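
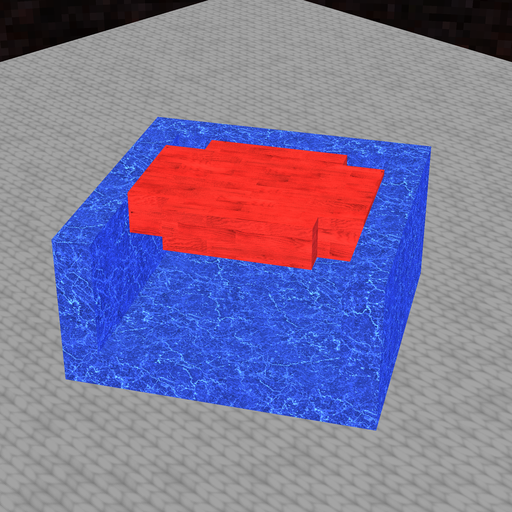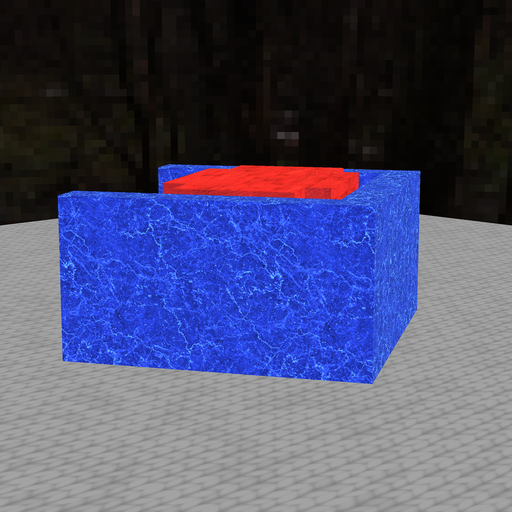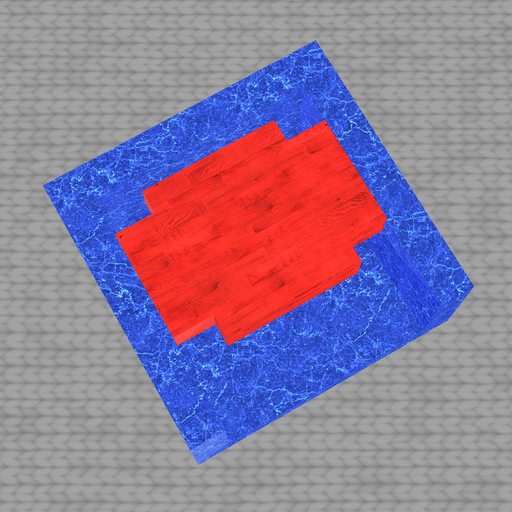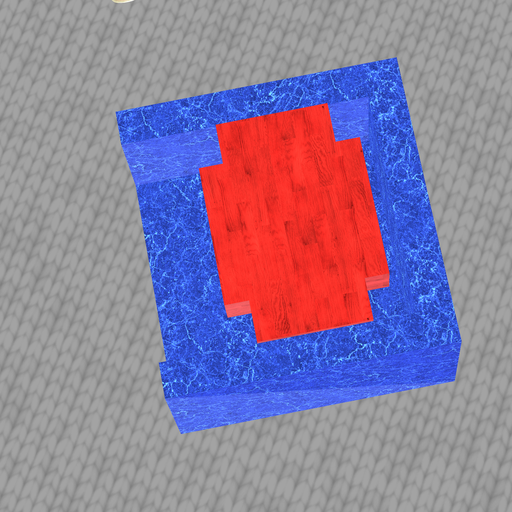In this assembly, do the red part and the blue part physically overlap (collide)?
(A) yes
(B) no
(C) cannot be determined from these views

(B) no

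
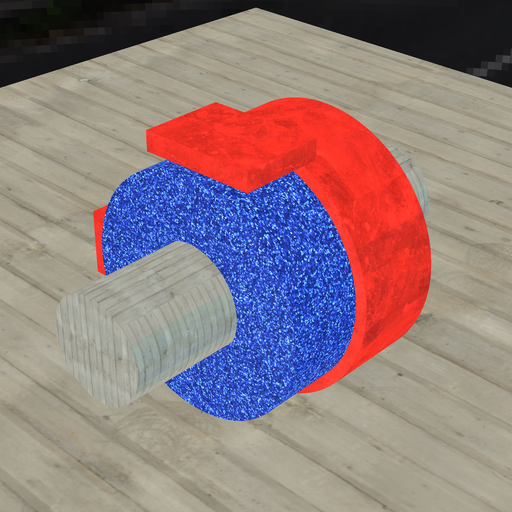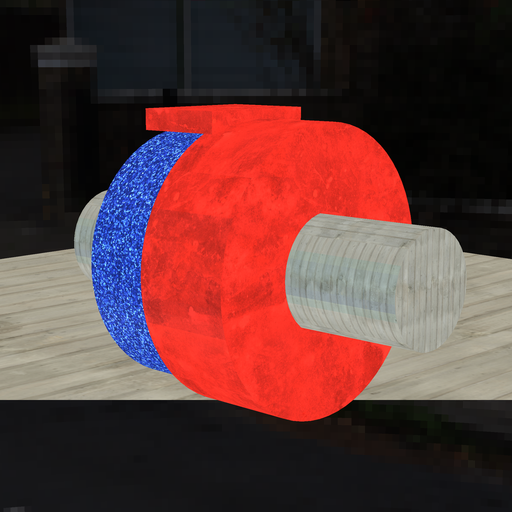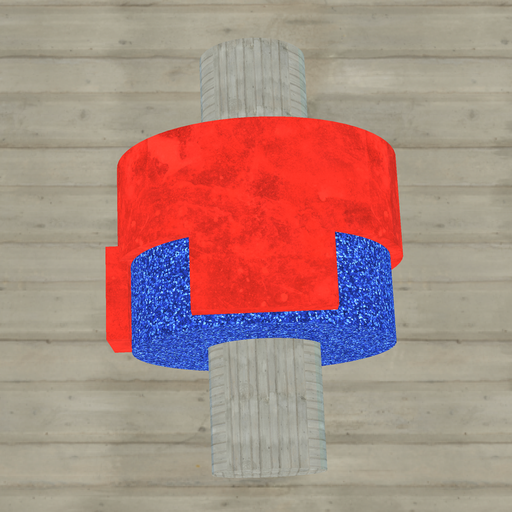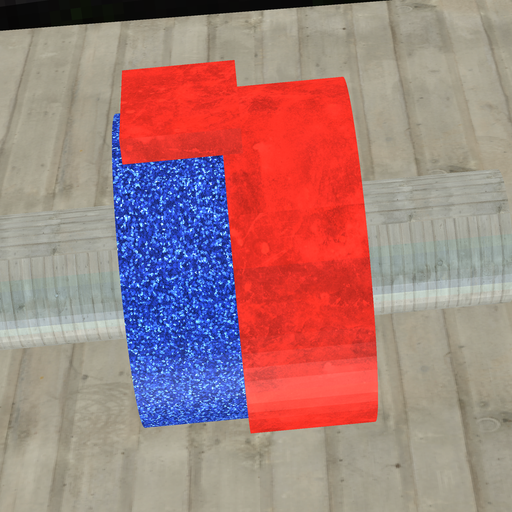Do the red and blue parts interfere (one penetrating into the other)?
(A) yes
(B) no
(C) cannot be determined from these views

(A) yes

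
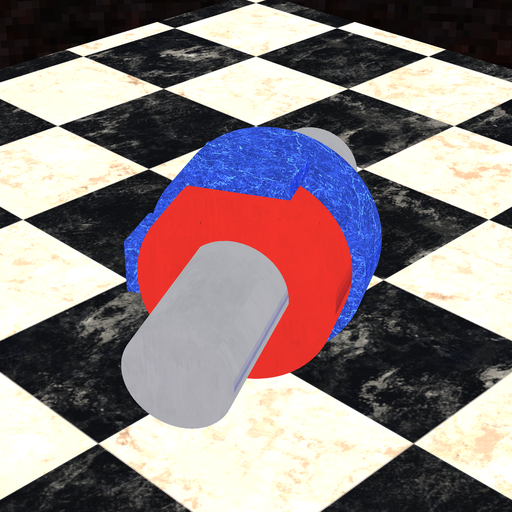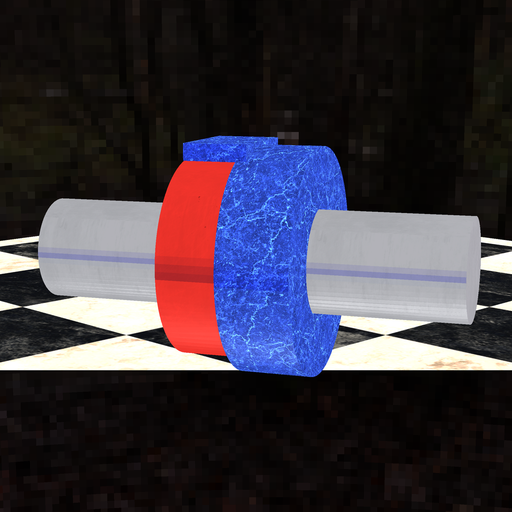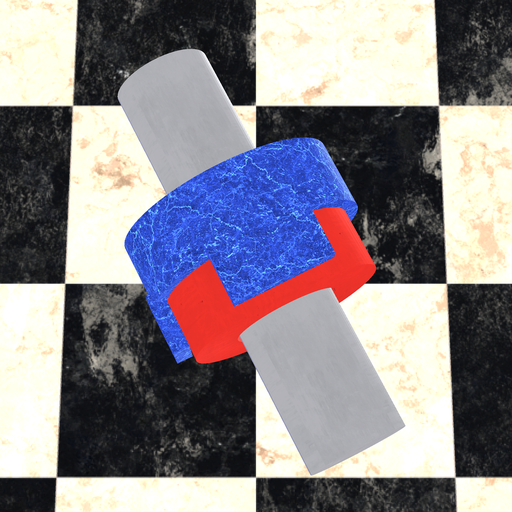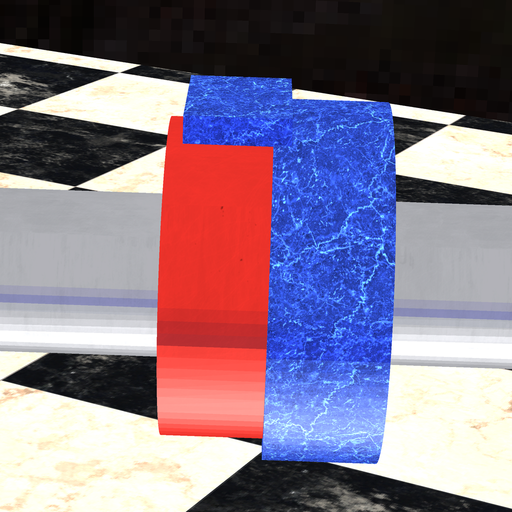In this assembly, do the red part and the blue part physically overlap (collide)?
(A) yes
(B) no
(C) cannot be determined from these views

(A) yes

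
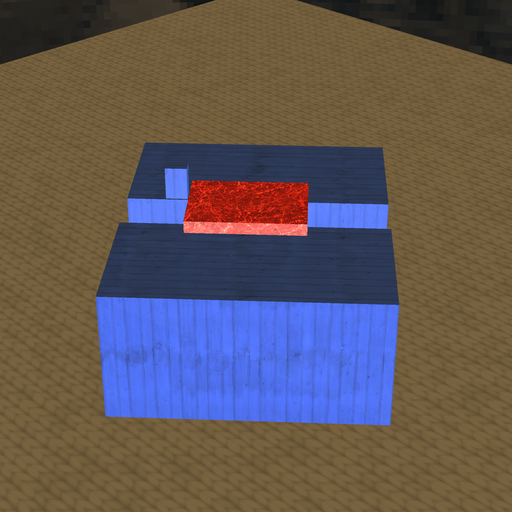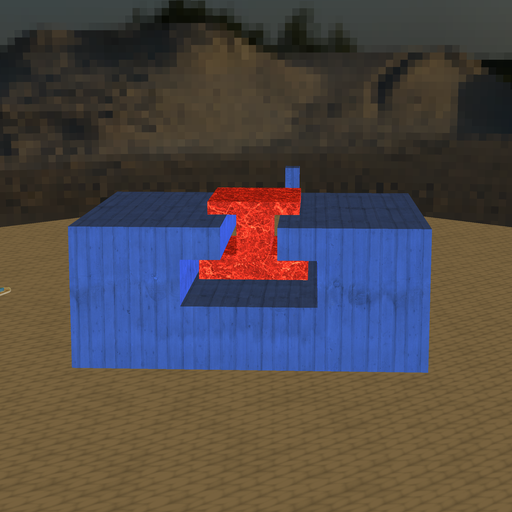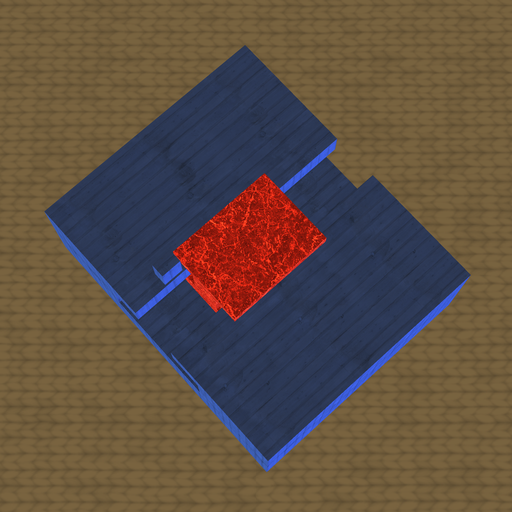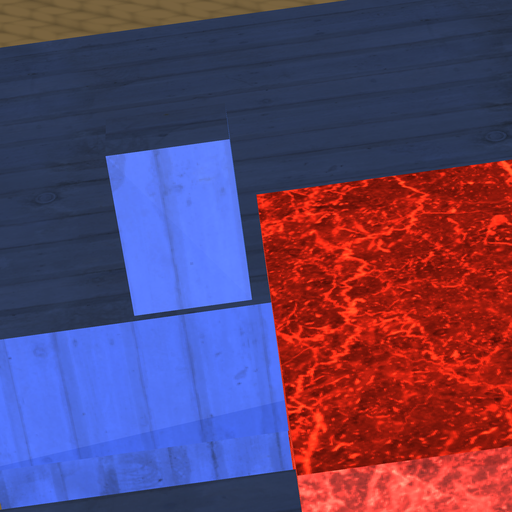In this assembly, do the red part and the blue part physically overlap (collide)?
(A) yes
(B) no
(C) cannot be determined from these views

(B) no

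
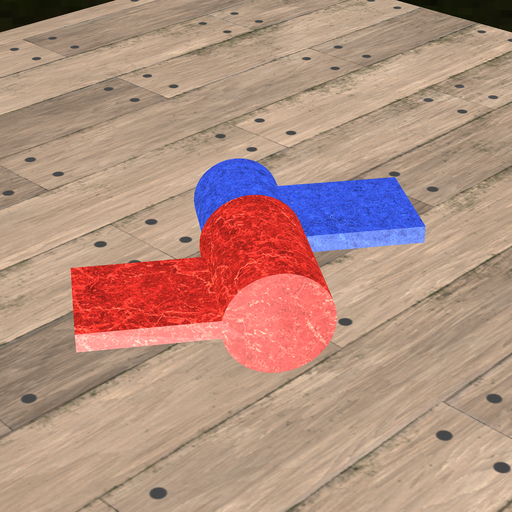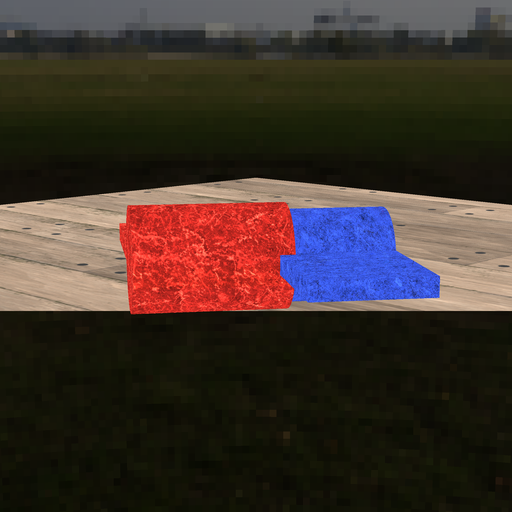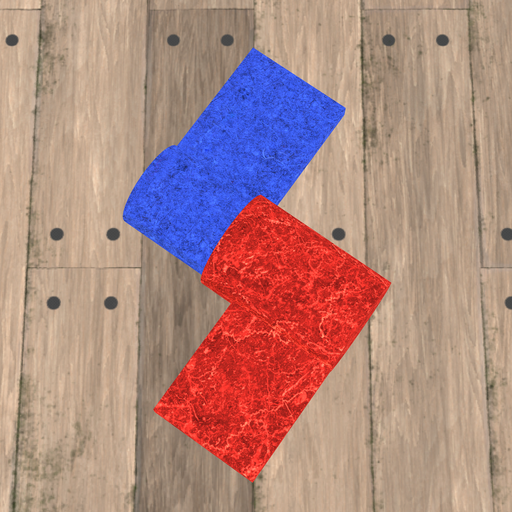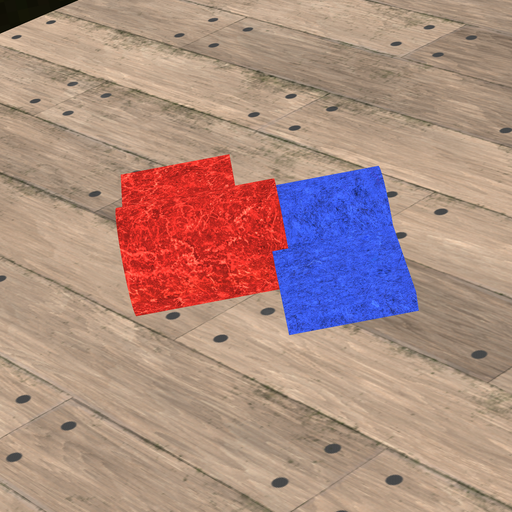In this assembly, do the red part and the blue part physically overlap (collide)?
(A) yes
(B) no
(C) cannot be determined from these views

(A) yes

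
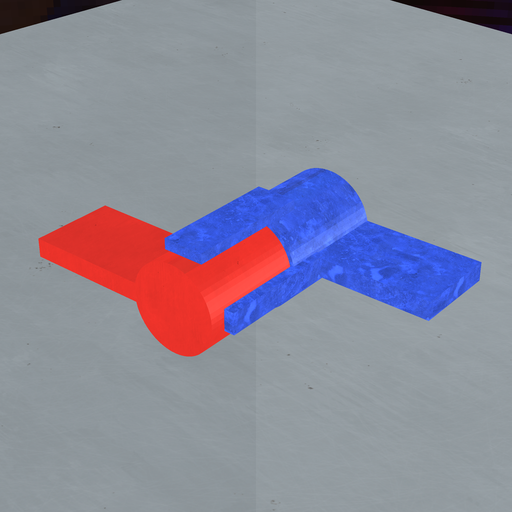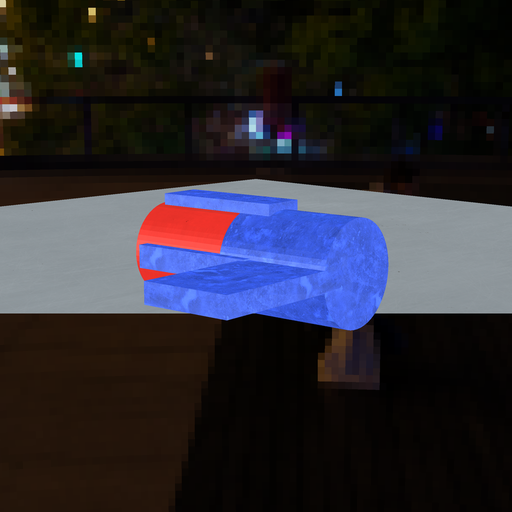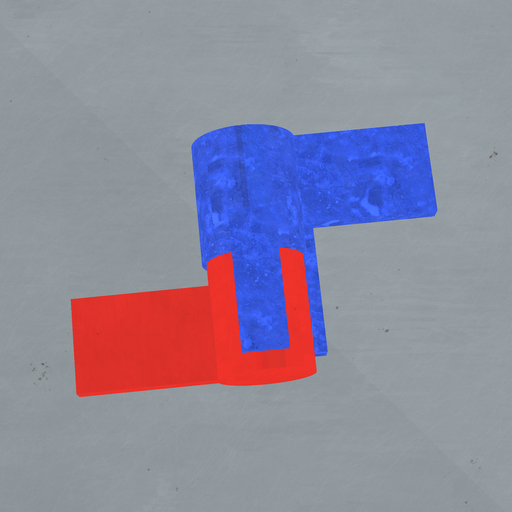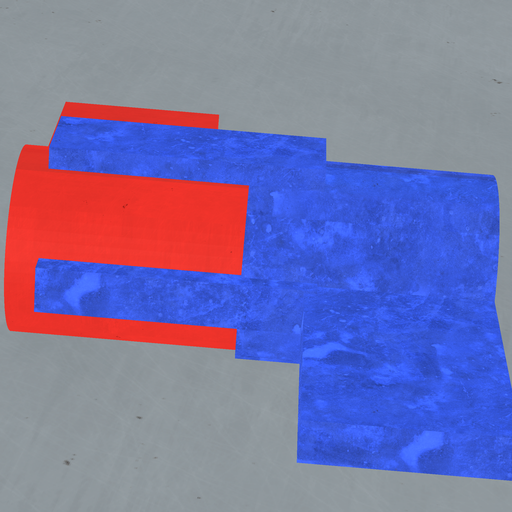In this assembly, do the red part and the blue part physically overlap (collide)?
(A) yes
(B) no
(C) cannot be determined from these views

(A) yes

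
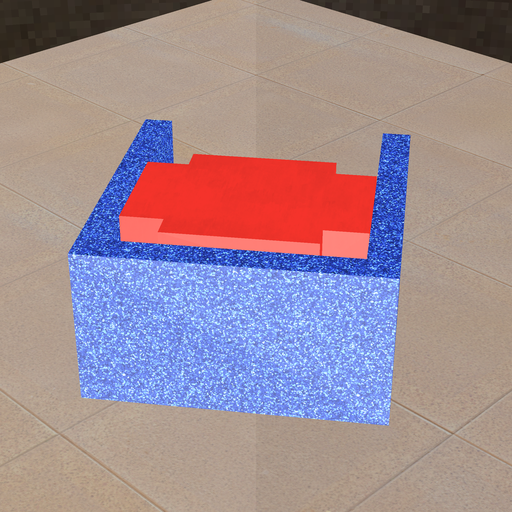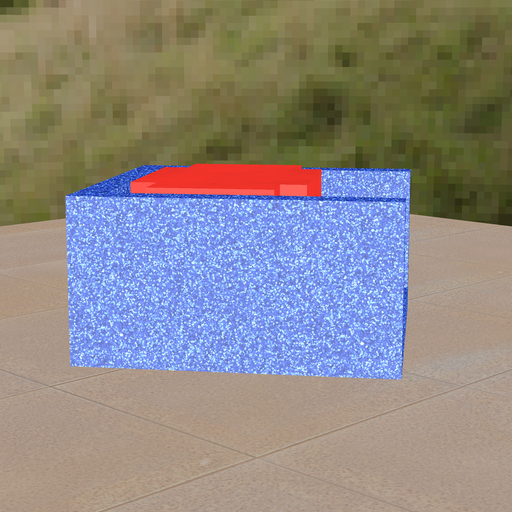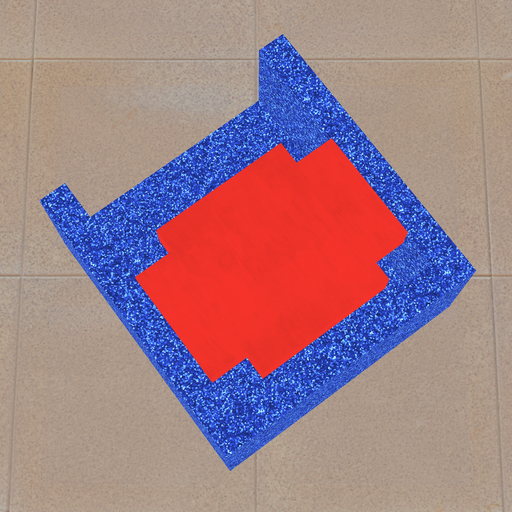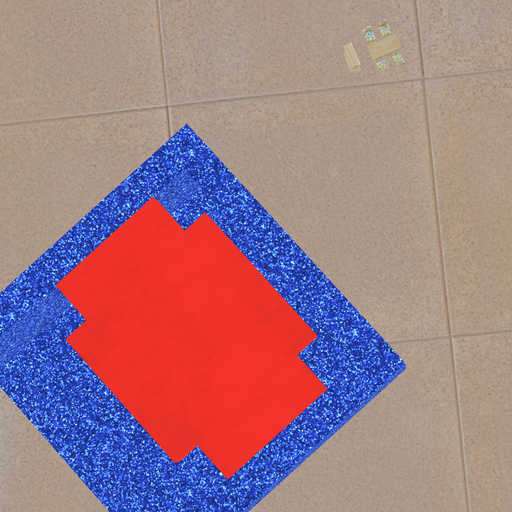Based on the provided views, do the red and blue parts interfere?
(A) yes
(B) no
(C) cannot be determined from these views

(B) no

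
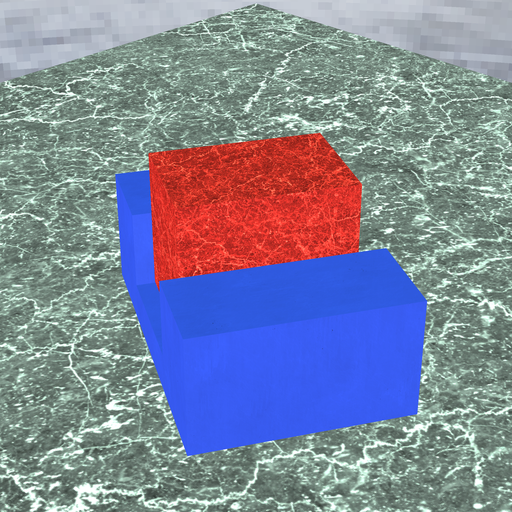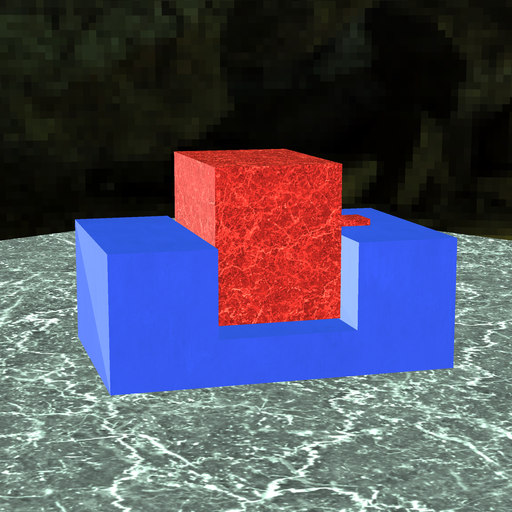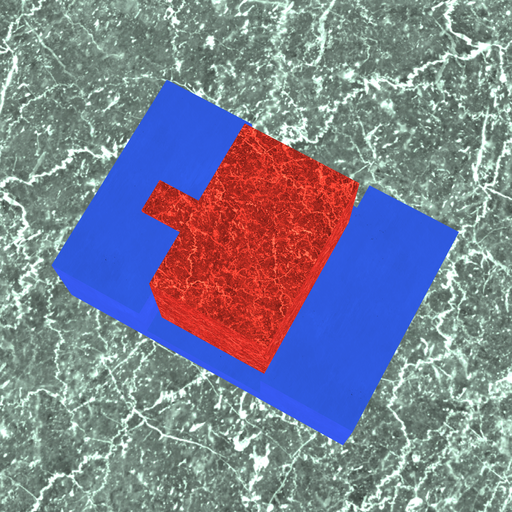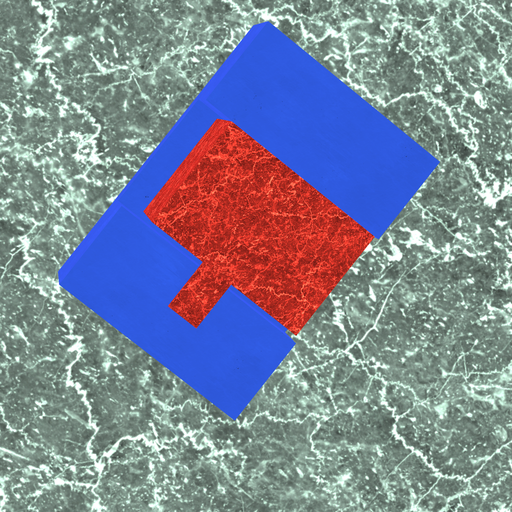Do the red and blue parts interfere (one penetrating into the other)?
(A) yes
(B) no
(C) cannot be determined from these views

(B) no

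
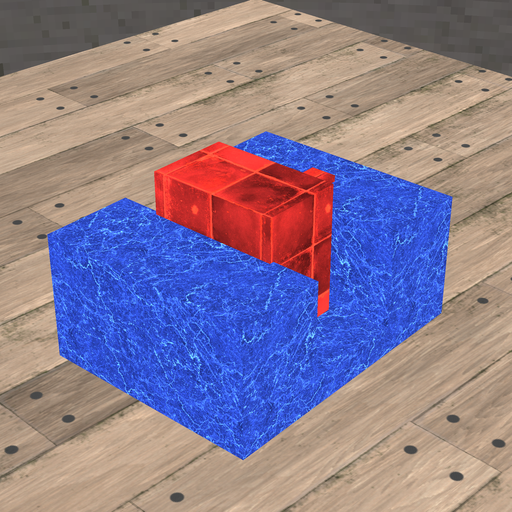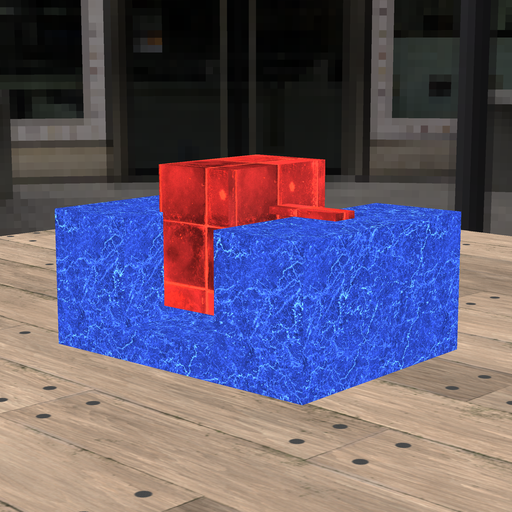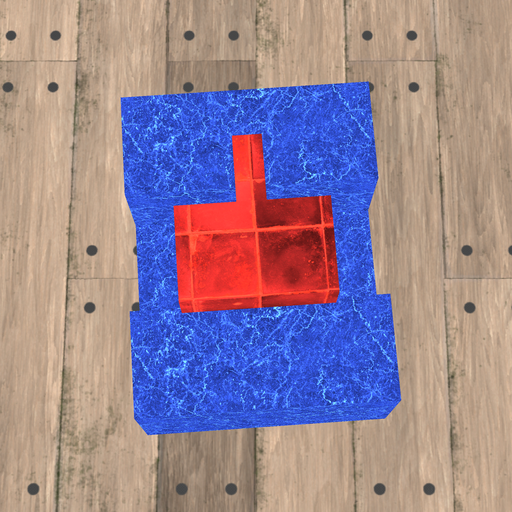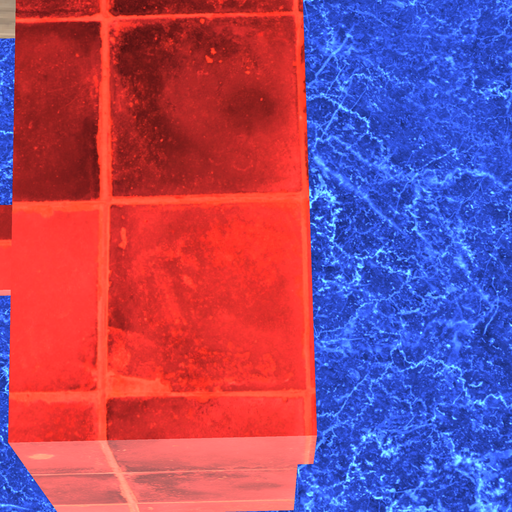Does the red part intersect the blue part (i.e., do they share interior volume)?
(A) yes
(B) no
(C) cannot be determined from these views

(A) yes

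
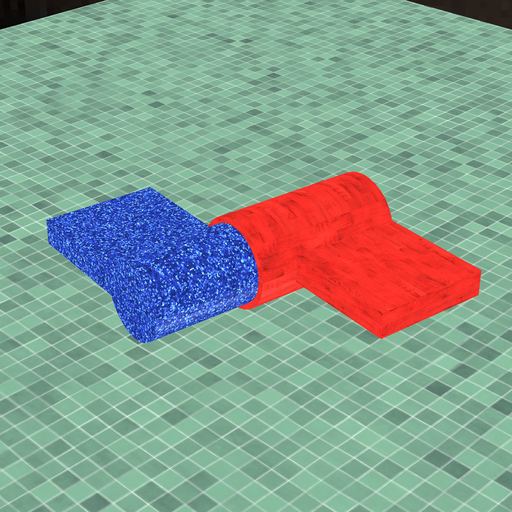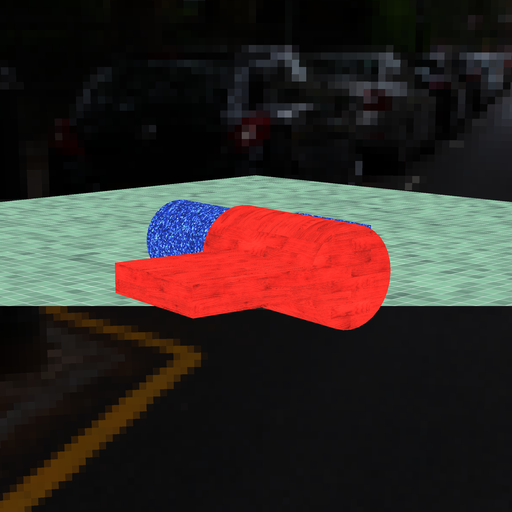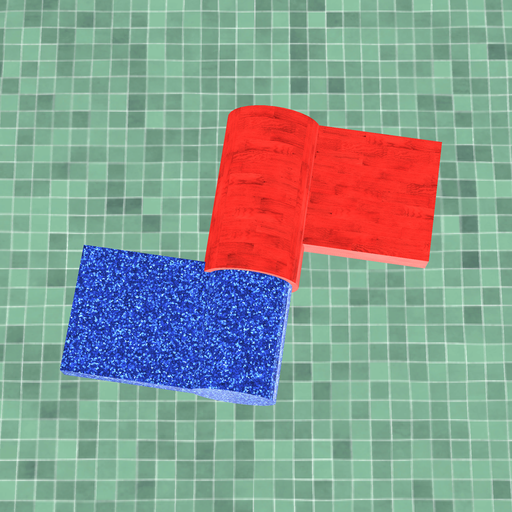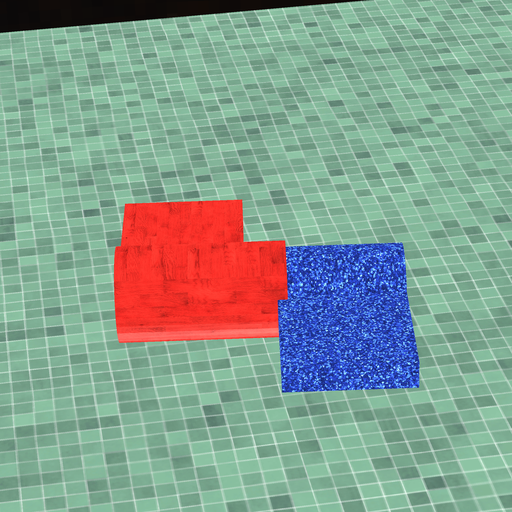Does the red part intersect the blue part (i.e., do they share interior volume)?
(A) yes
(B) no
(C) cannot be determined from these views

(A) yes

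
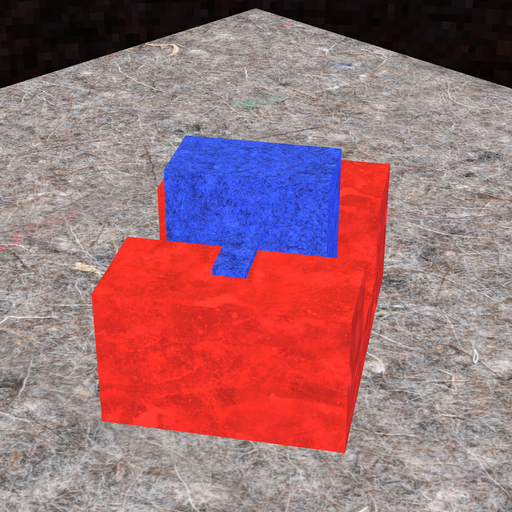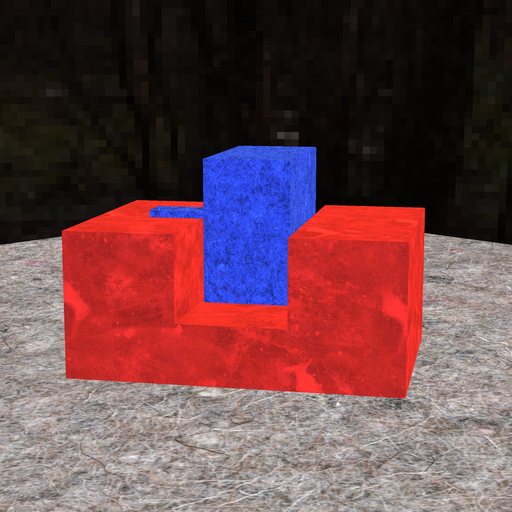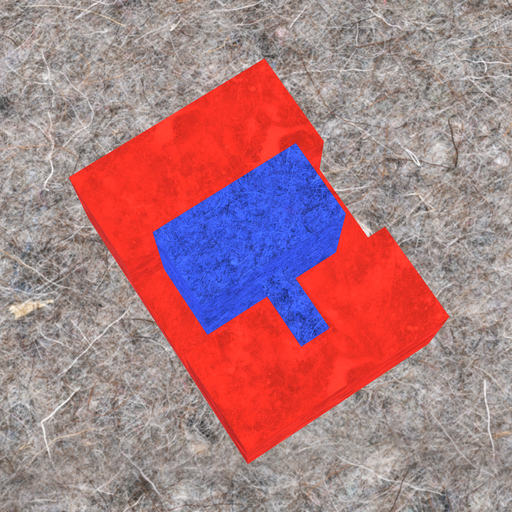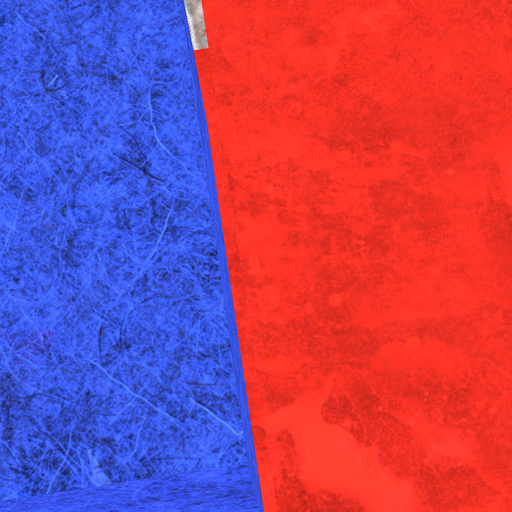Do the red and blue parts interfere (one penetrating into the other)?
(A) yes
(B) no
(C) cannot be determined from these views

(B) no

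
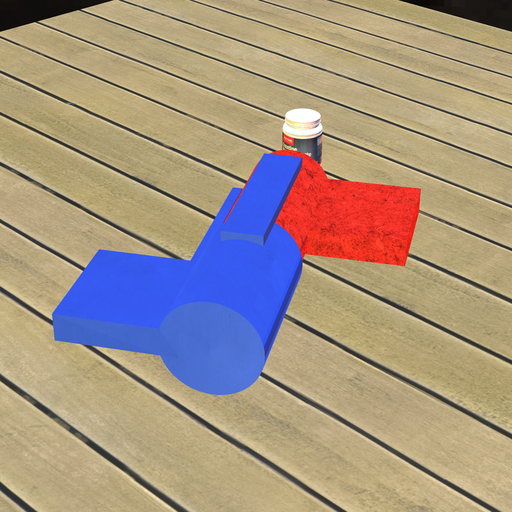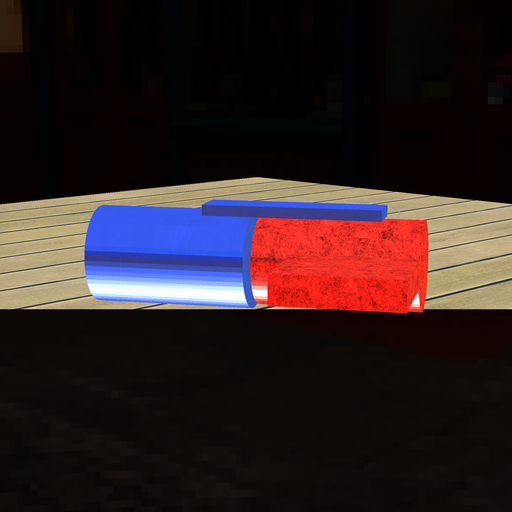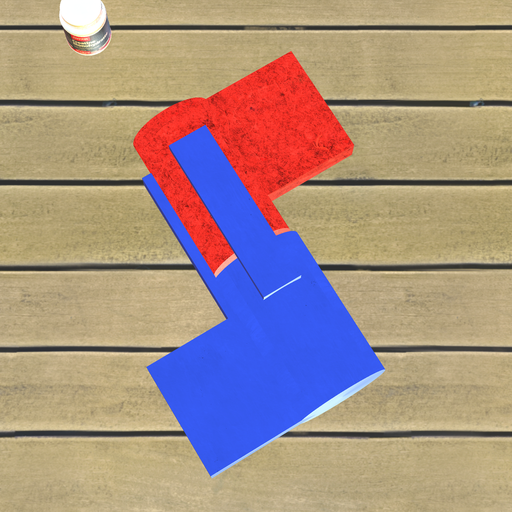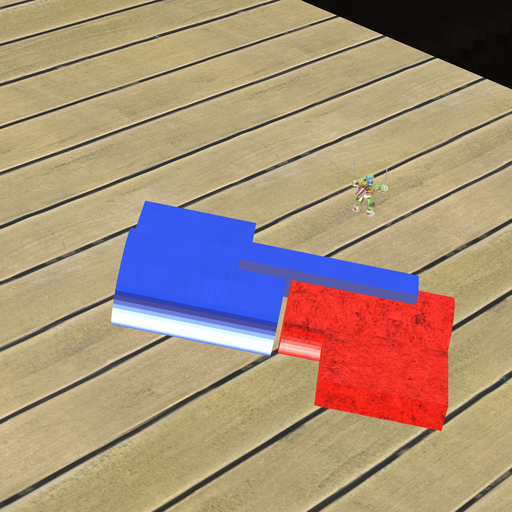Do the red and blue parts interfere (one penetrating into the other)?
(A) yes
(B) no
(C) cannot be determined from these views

(B) no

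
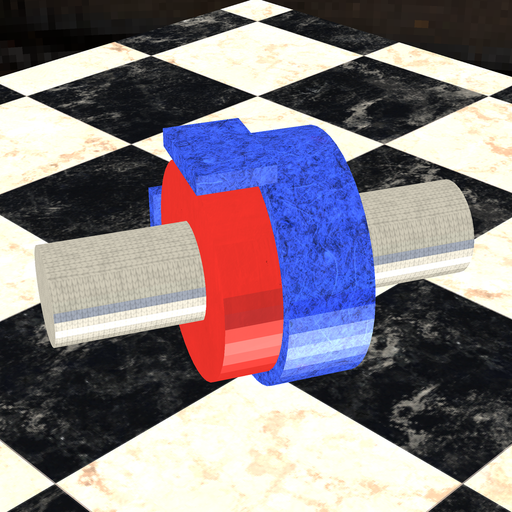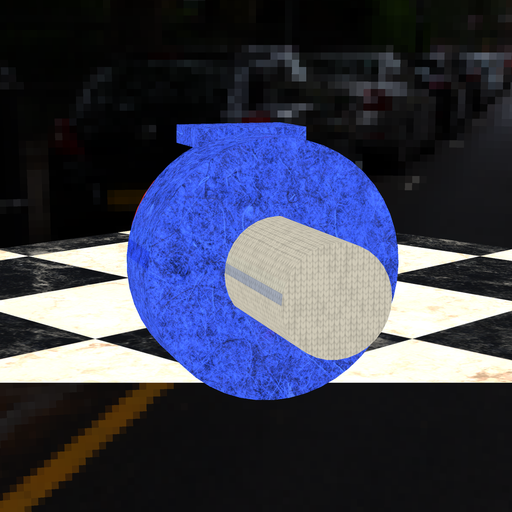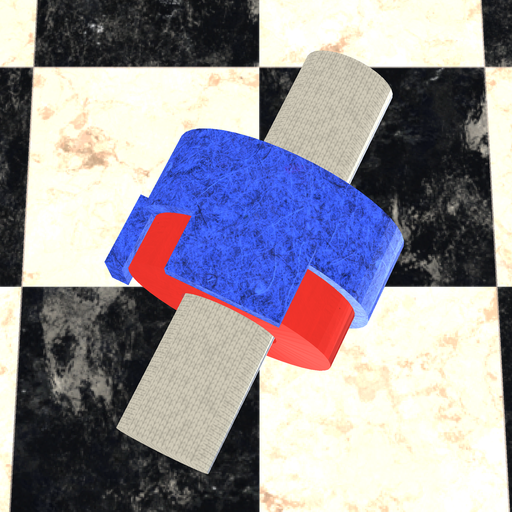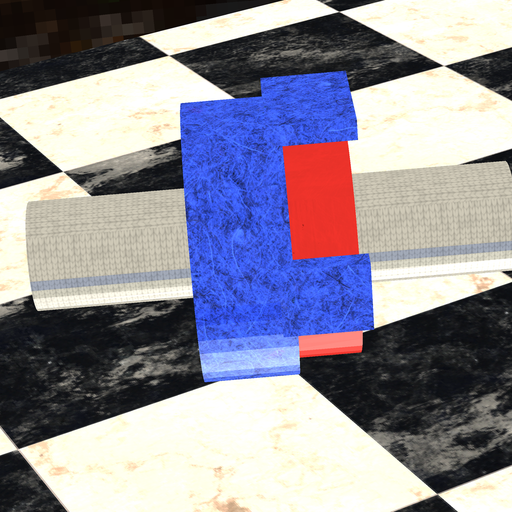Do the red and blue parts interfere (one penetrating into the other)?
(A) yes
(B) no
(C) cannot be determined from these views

(A) yes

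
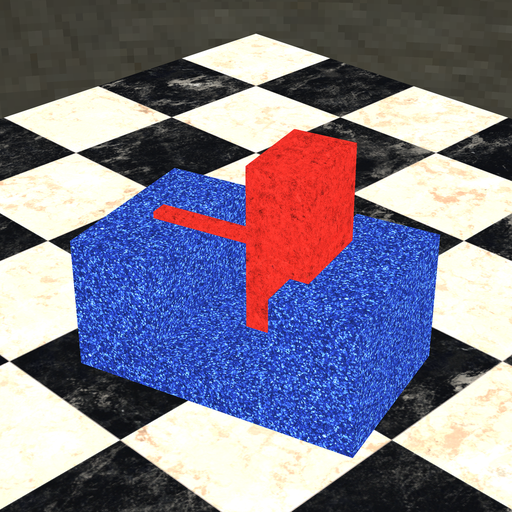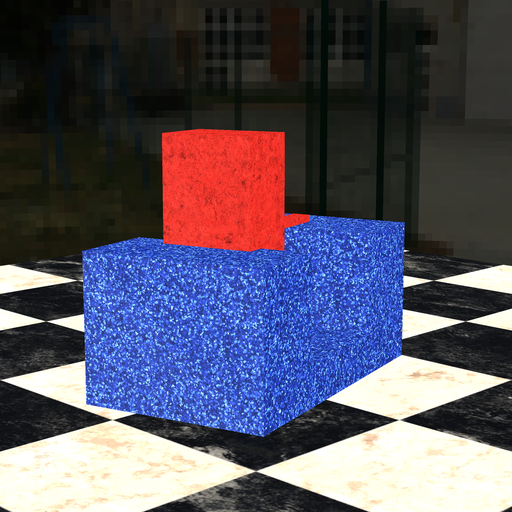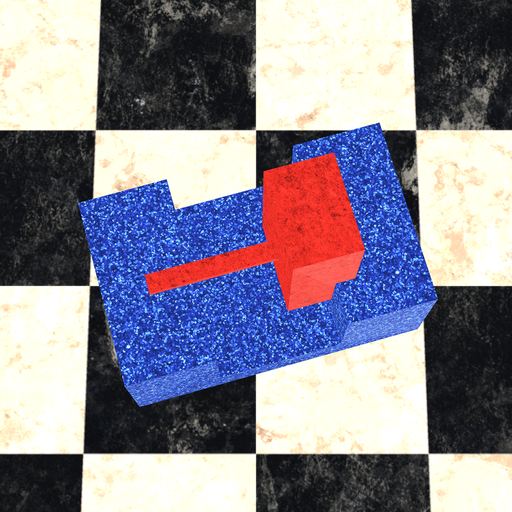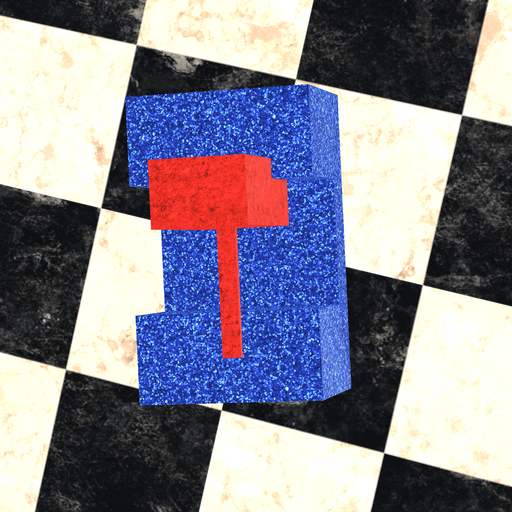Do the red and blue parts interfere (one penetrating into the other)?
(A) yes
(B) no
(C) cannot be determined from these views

(A) yes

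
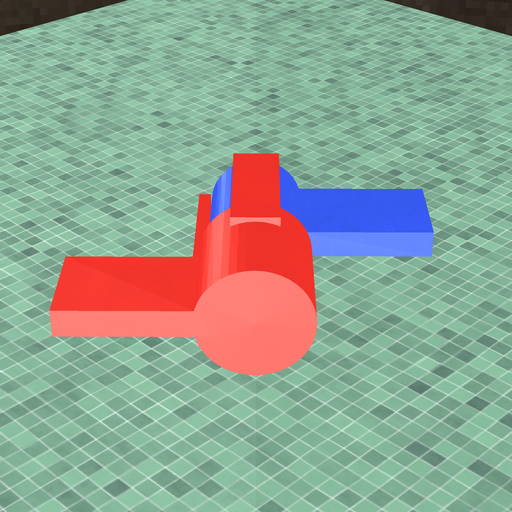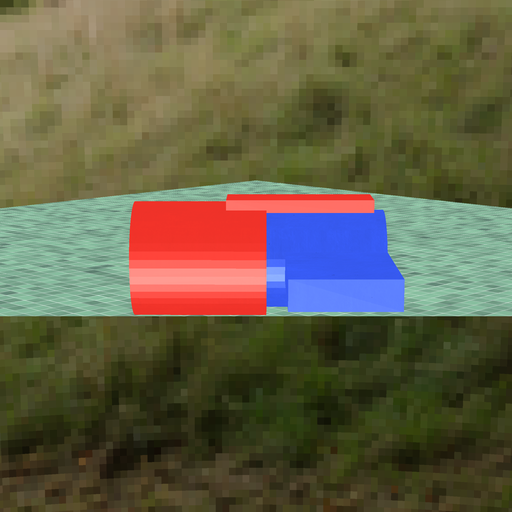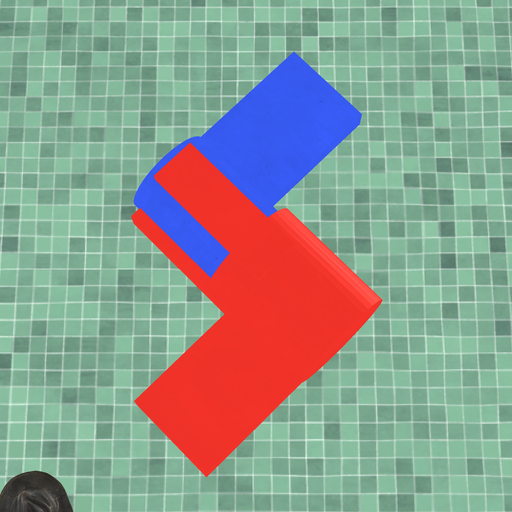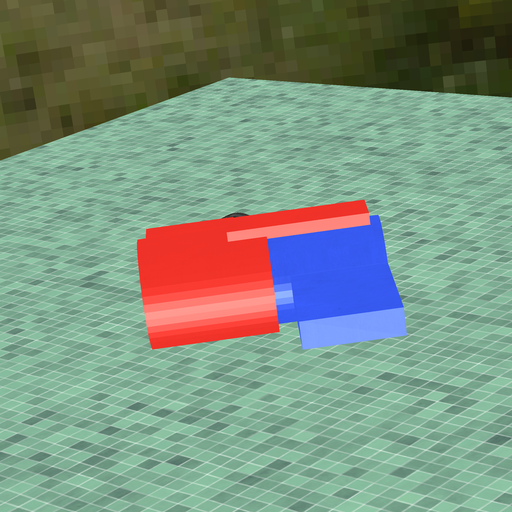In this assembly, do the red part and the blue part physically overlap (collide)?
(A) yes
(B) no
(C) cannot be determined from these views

(A) yes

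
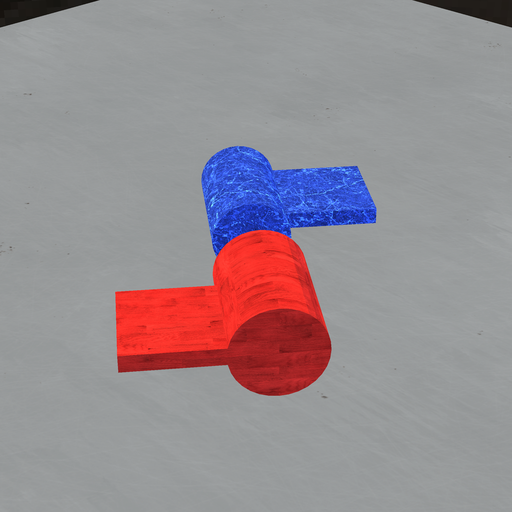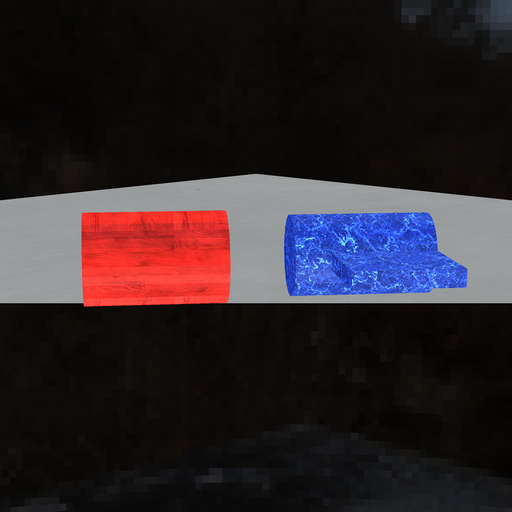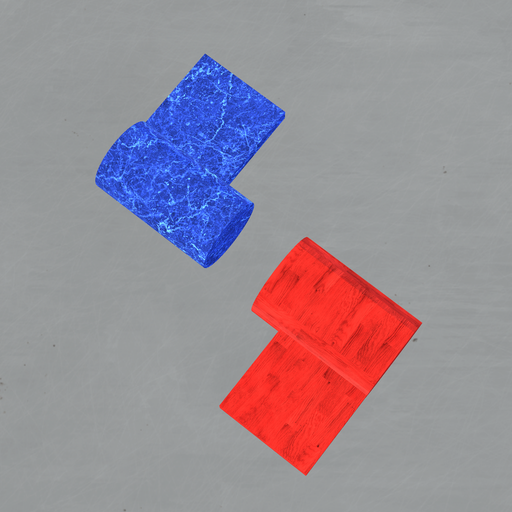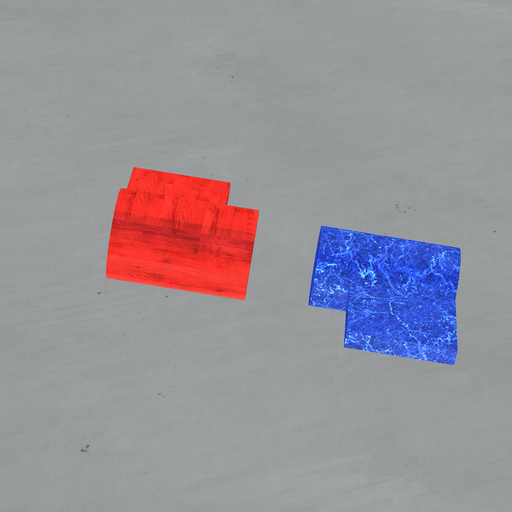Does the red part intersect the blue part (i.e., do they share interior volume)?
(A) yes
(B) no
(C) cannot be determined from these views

(B) no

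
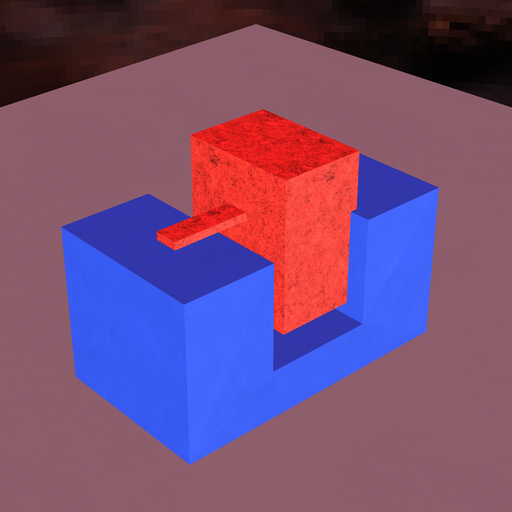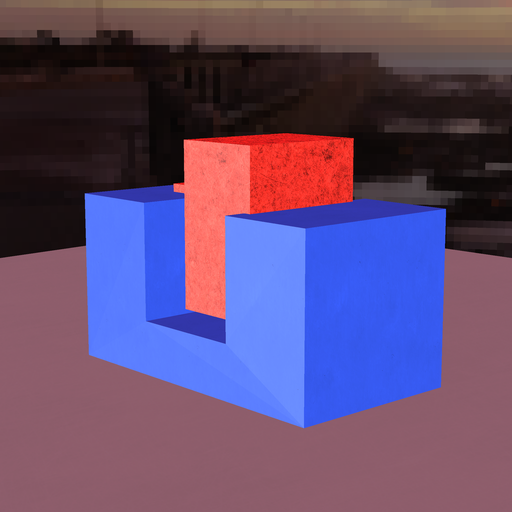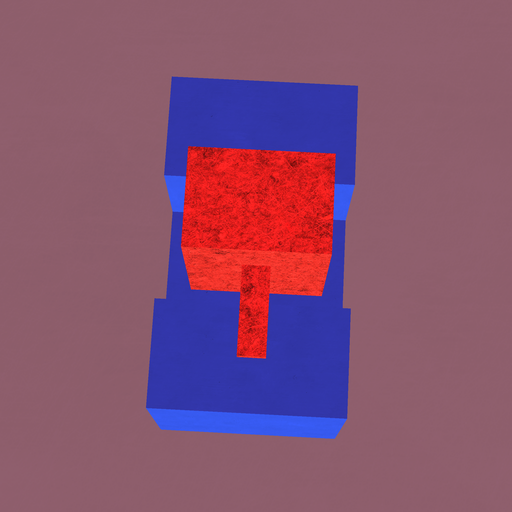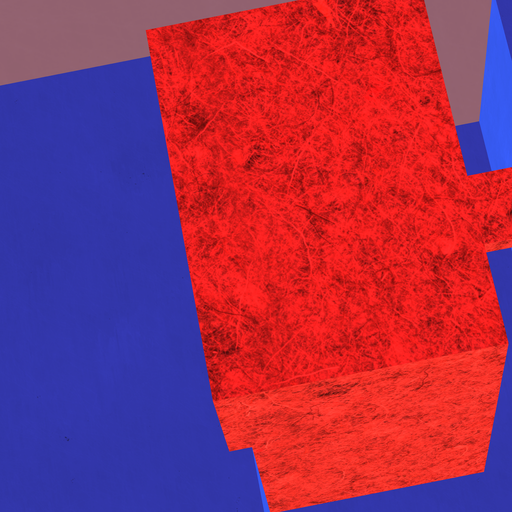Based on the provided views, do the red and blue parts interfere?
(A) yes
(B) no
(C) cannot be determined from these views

(A) yes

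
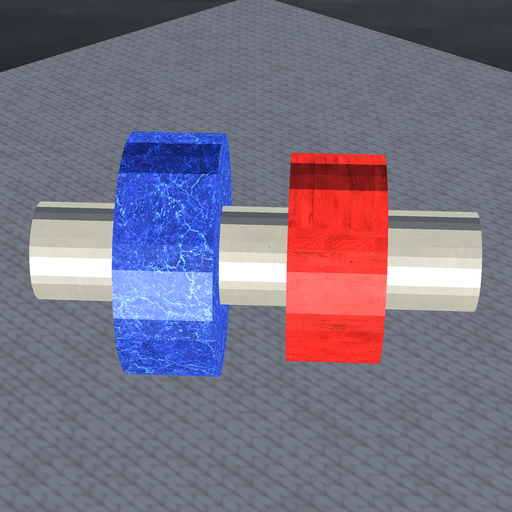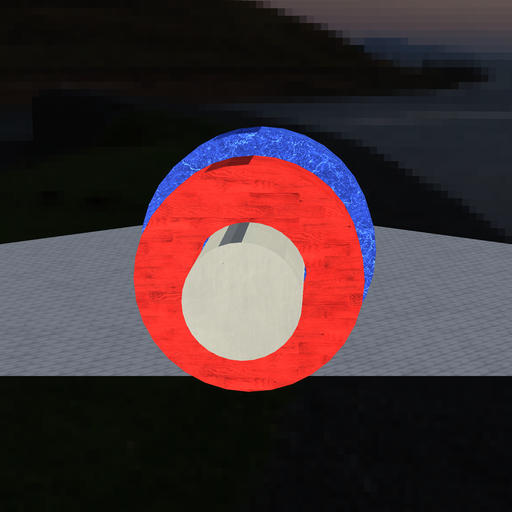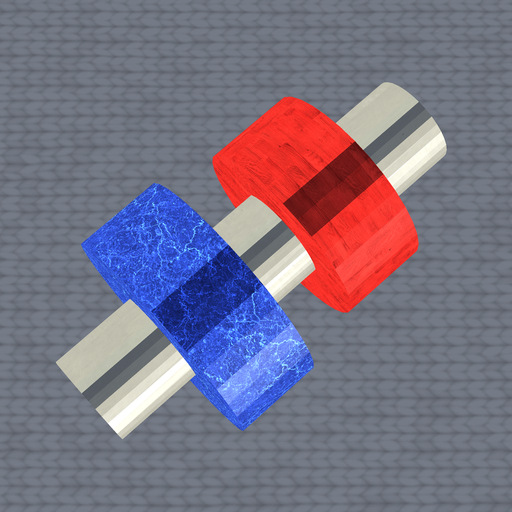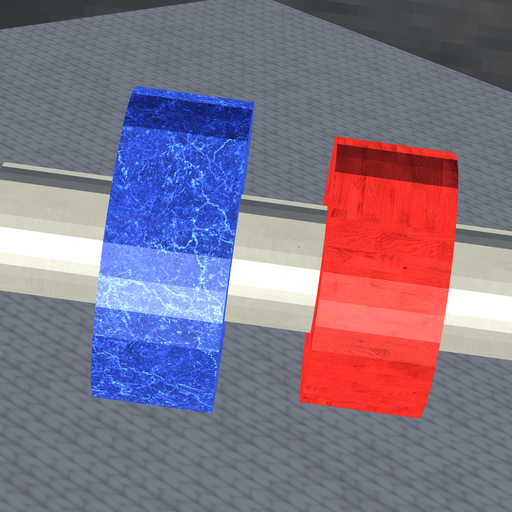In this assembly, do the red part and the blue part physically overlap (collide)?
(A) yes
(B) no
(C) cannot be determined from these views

(B) no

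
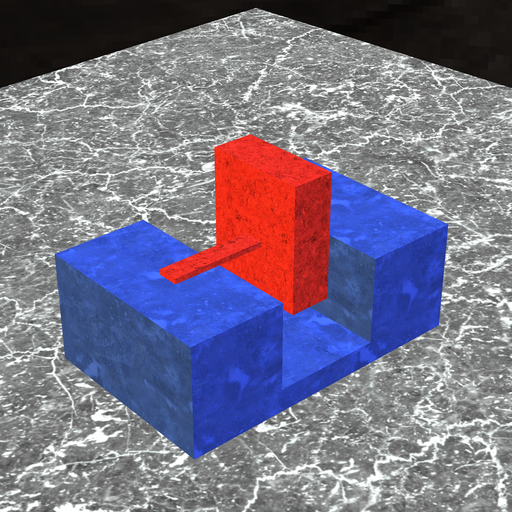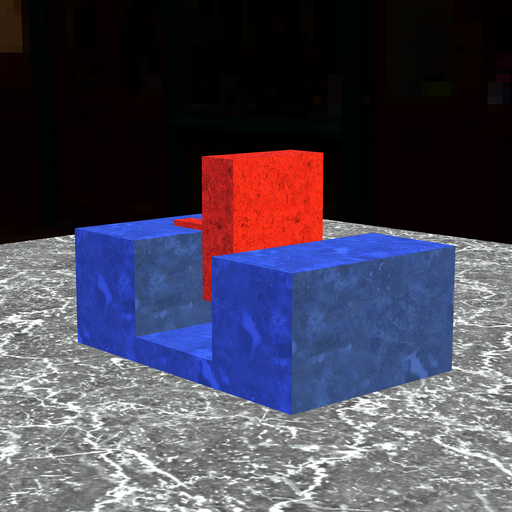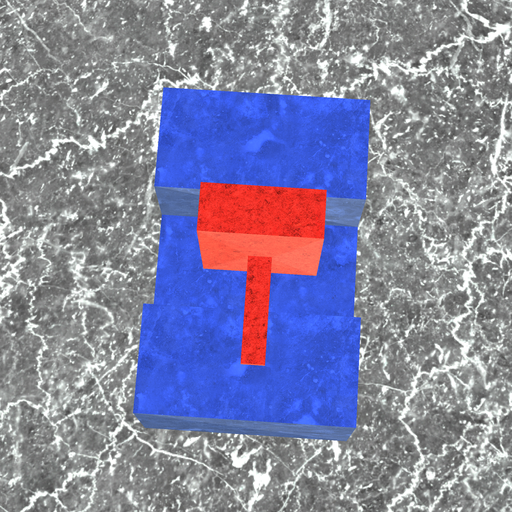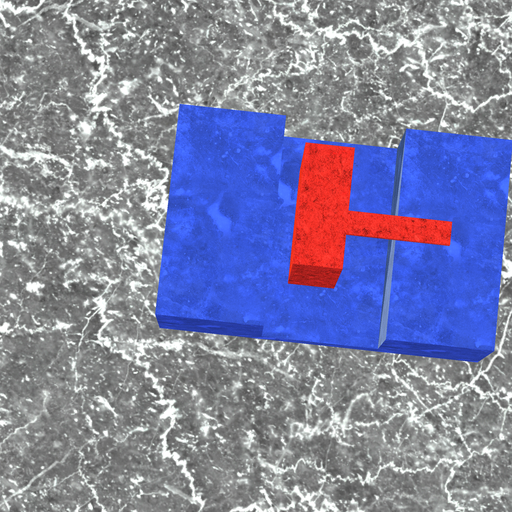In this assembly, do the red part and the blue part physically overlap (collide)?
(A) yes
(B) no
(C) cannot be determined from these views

(B) no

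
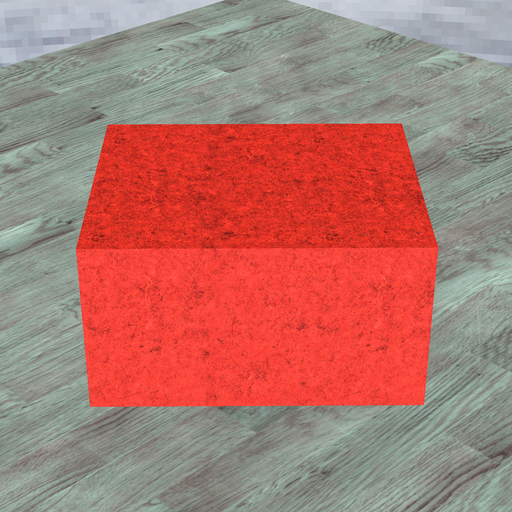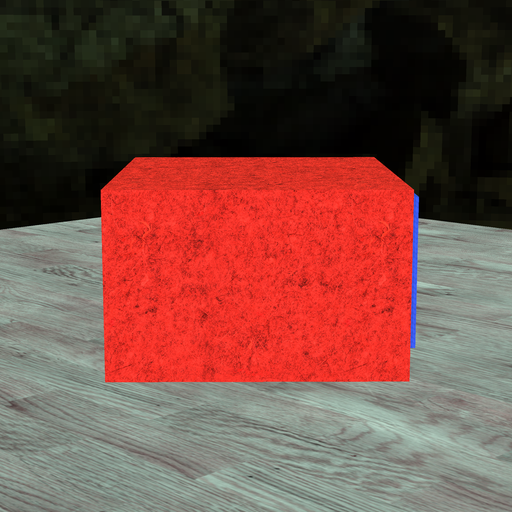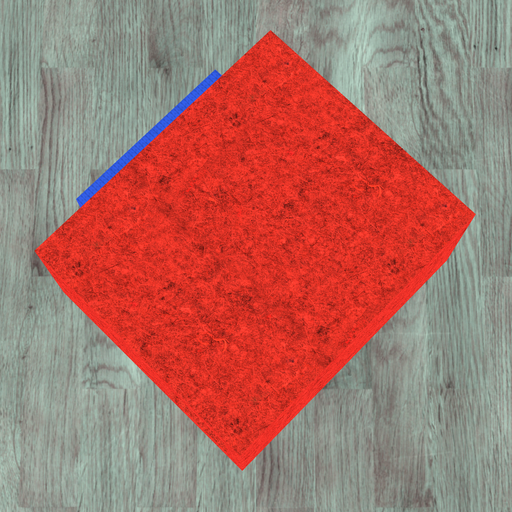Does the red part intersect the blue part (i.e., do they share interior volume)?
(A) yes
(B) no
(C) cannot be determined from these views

(C) cannot be determined from these views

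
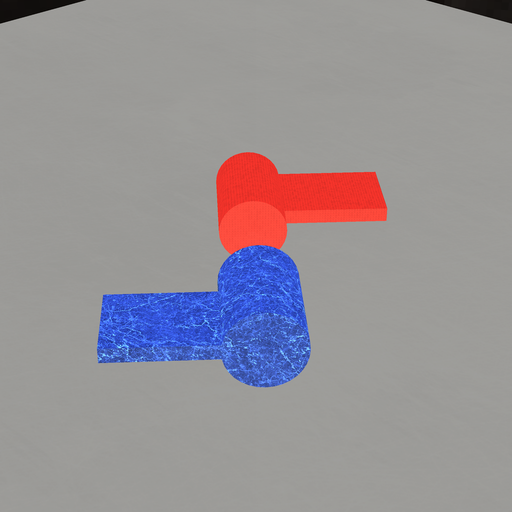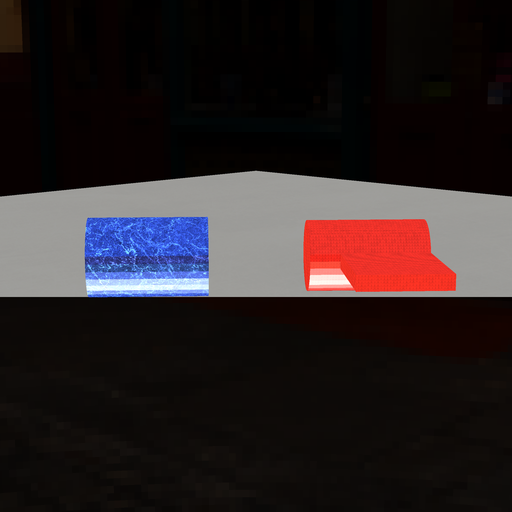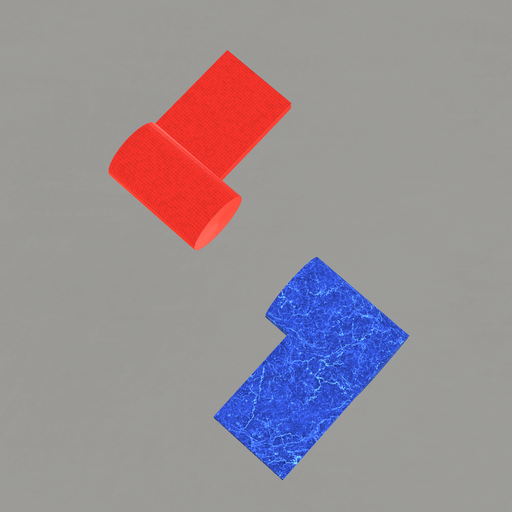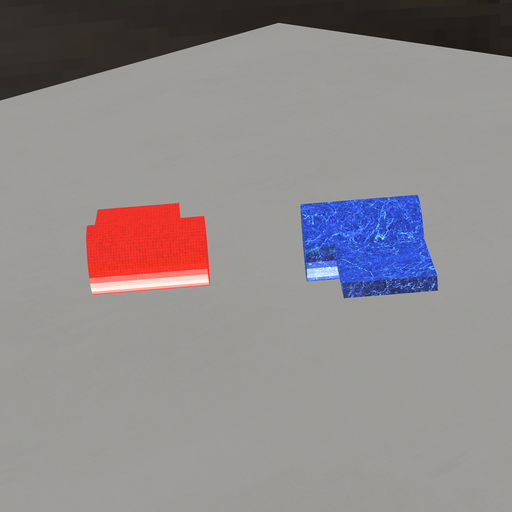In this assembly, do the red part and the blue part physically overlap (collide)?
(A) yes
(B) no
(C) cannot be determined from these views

(B) no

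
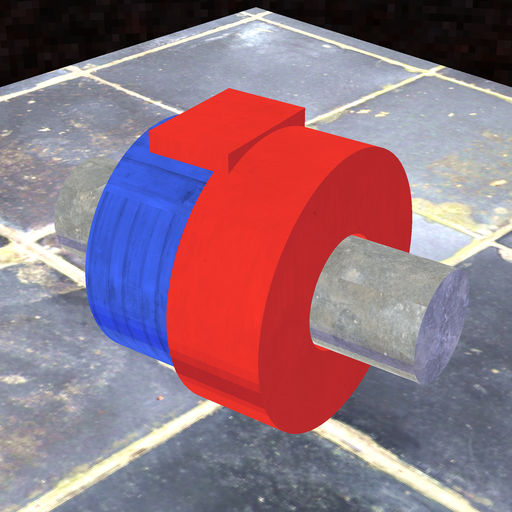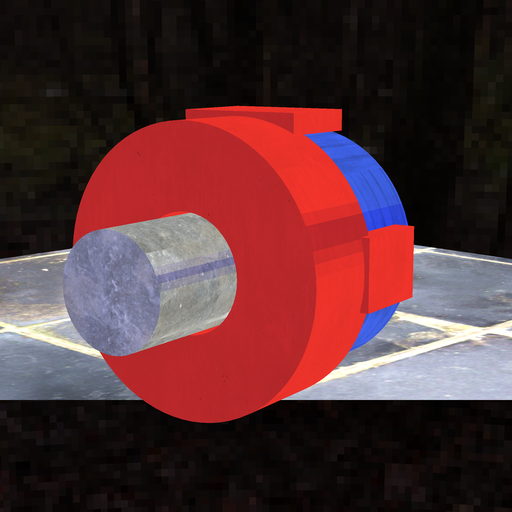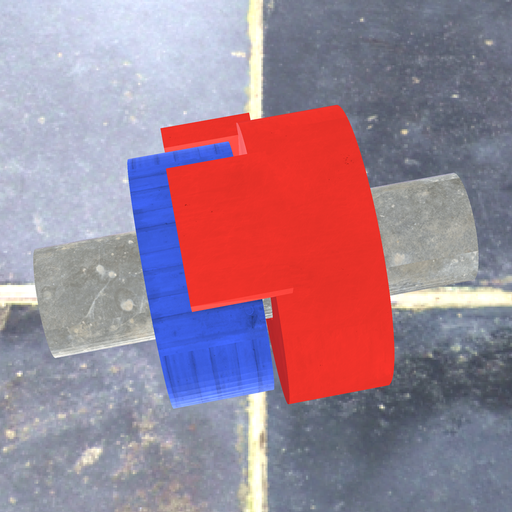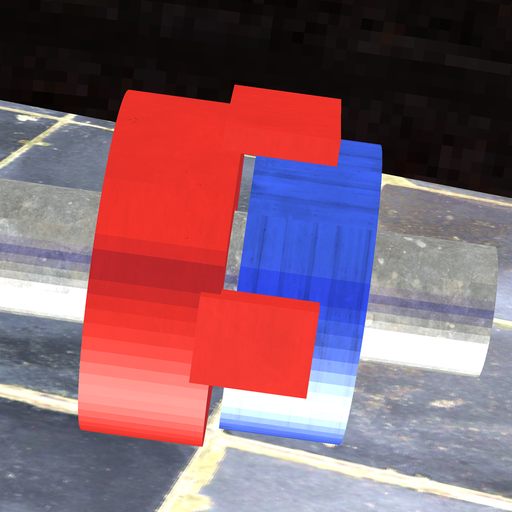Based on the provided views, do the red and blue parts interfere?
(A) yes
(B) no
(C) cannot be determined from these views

(B) no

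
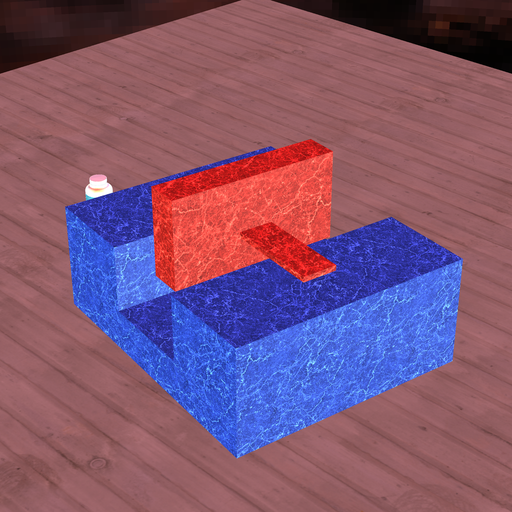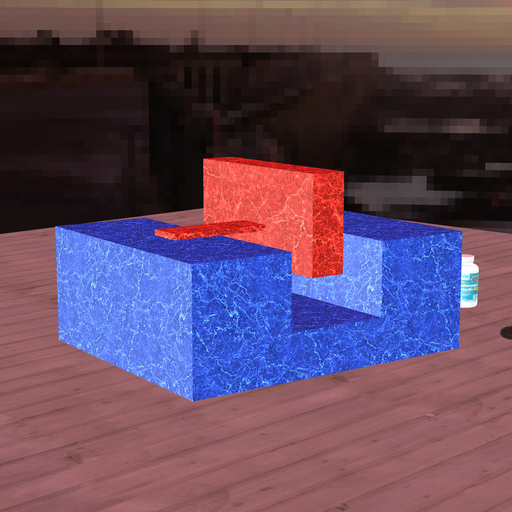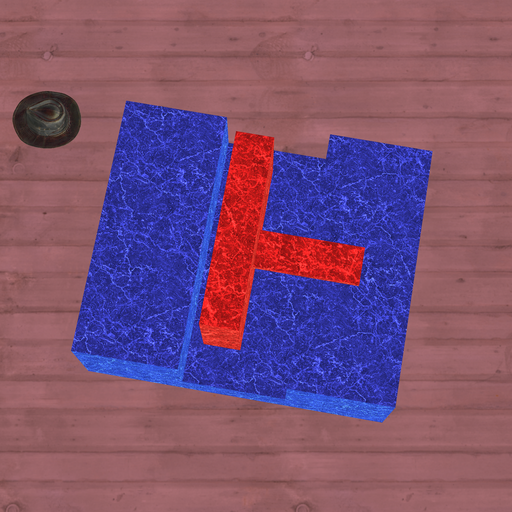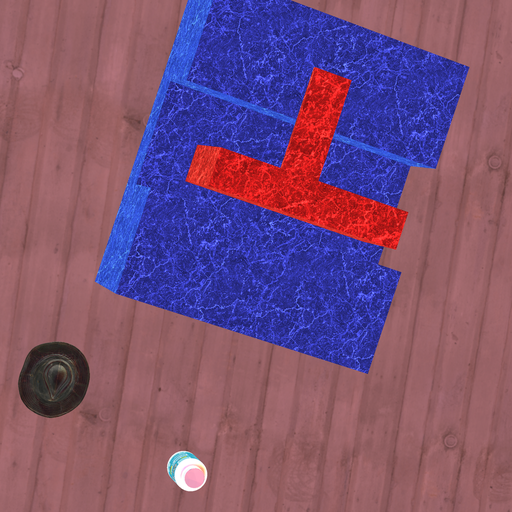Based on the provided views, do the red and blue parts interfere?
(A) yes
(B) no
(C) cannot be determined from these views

(B) no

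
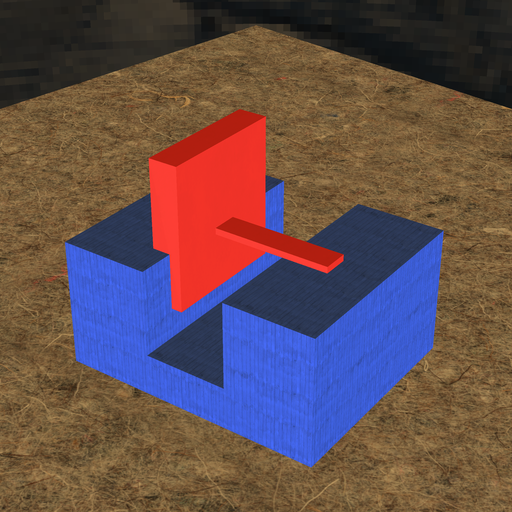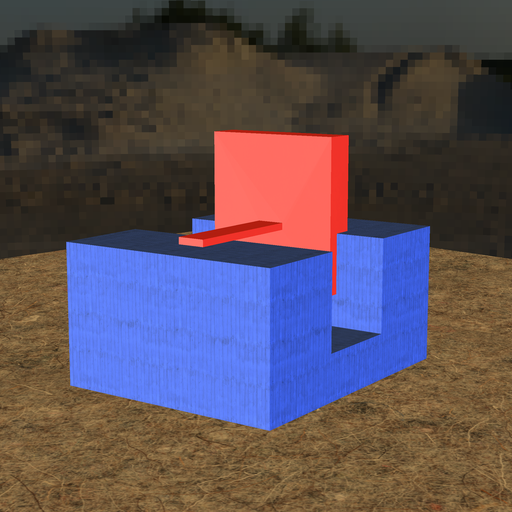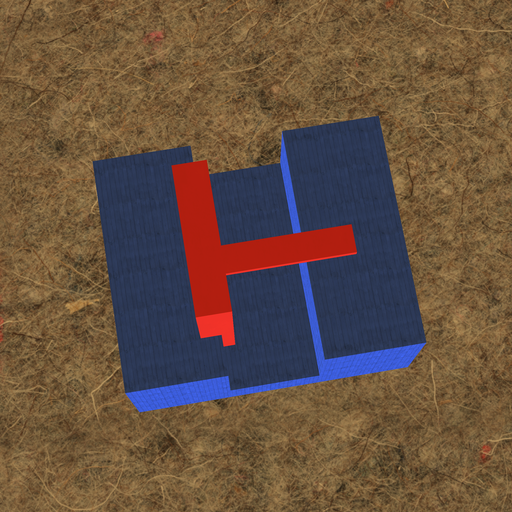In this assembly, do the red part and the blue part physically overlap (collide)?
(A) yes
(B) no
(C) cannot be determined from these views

(A) yes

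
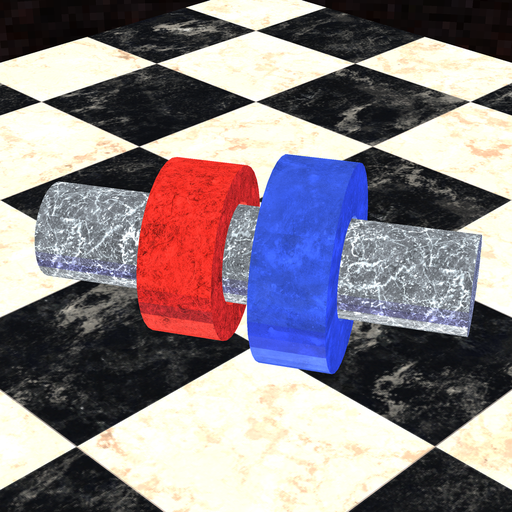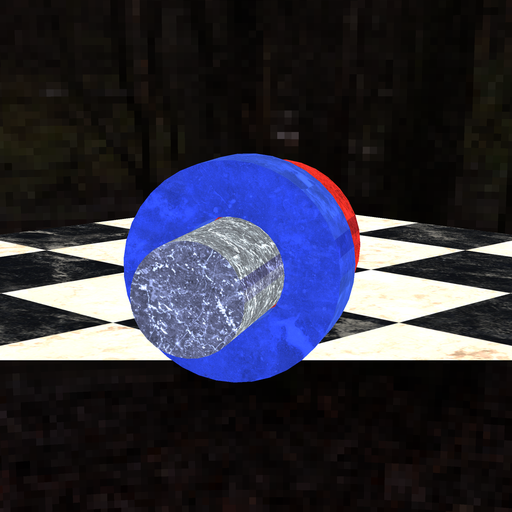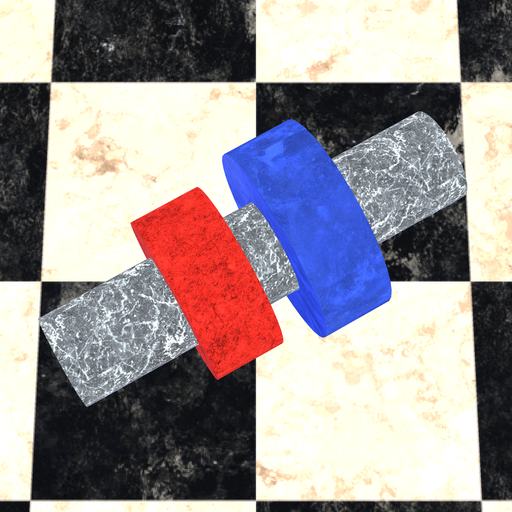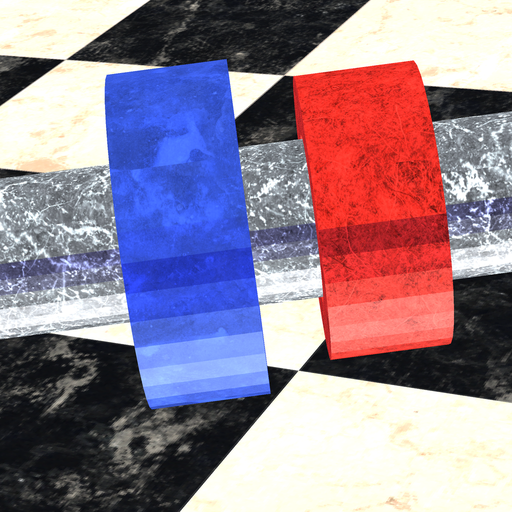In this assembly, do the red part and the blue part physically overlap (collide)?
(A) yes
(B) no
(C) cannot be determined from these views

(B) no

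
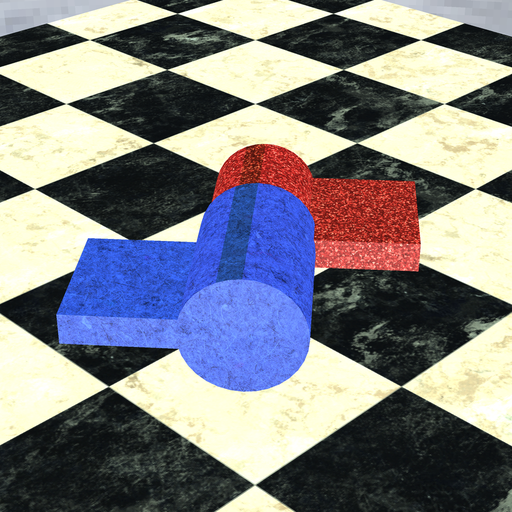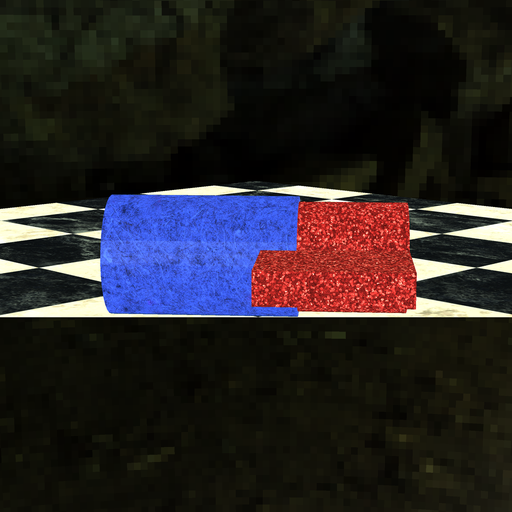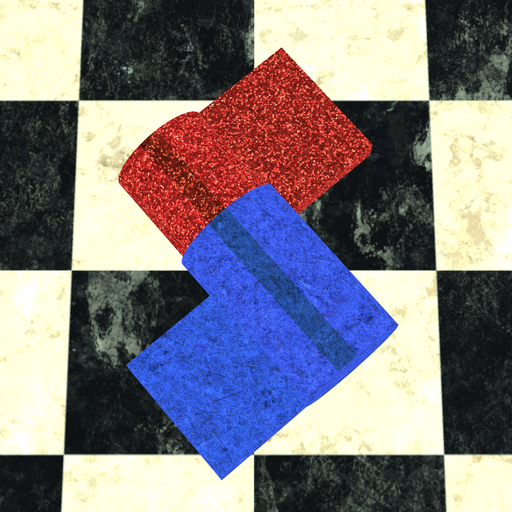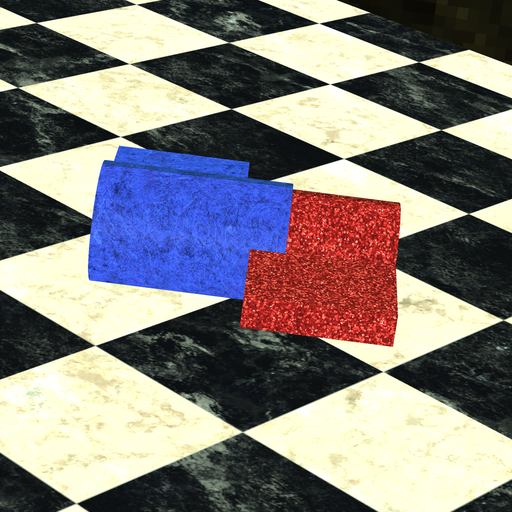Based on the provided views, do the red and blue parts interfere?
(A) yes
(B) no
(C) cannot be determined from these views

(A) yes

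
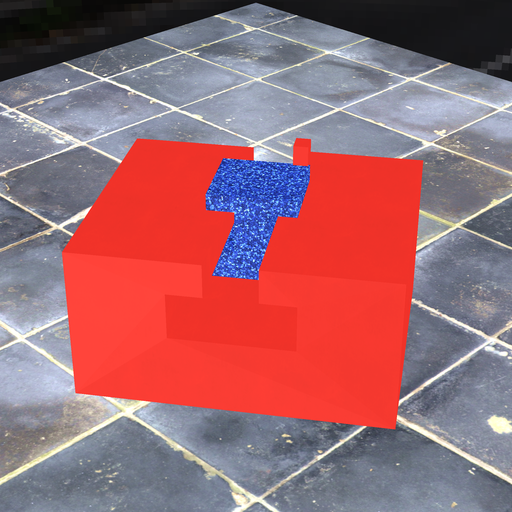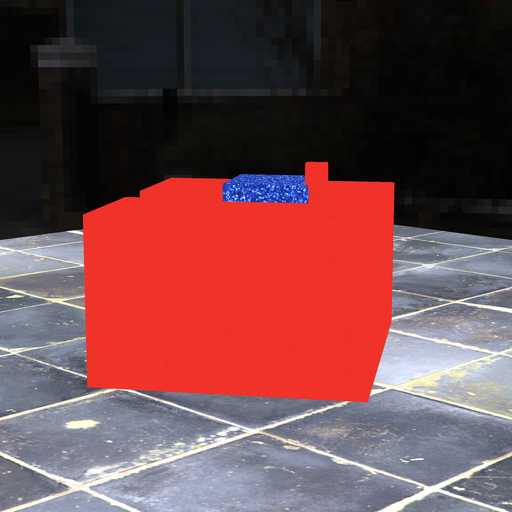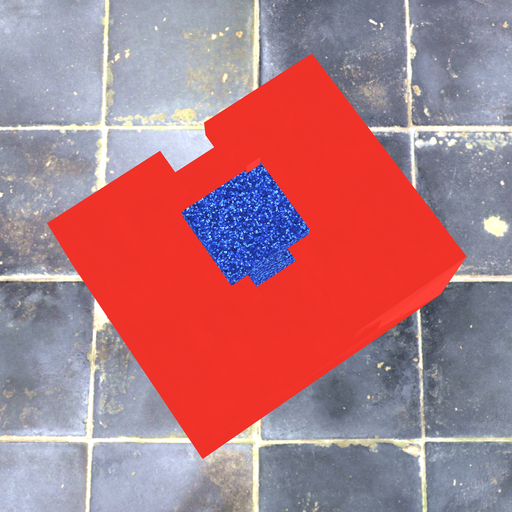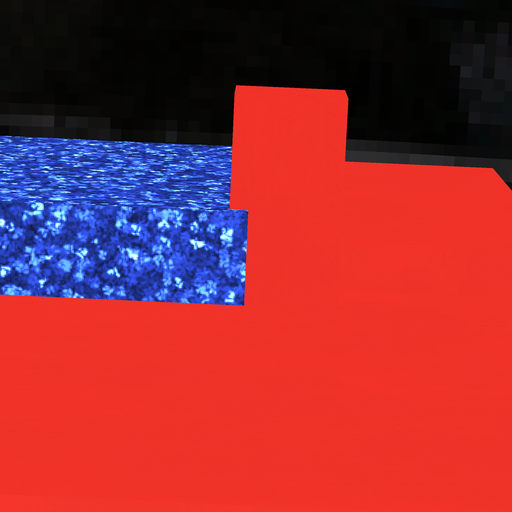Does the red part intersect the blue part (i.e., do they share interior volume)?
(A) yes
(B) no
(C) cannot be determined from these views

(A) yes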